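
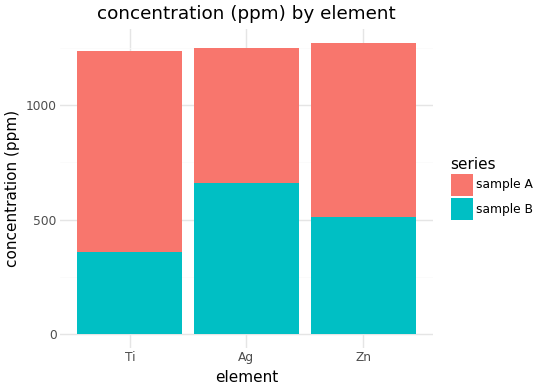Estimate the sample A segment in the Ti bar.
sample A top ≈ 1200, bottom ≈ 400; segment ≈ 800.

≈ 800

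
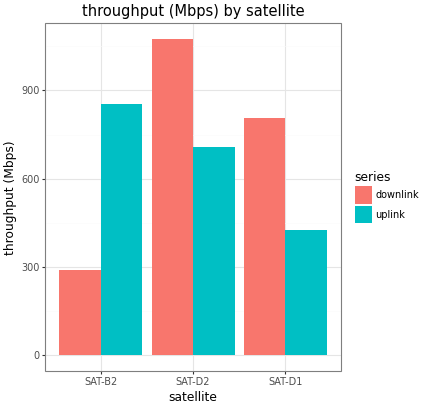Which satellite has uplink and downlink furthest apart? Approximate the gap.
SAT-B2, ≈ 600 Mbps

SAT-B2: uplink ≈ 900, downlink ≈ 300 → gap ≈ 600. Next-largest (SAT-D1) is only ≈ 400.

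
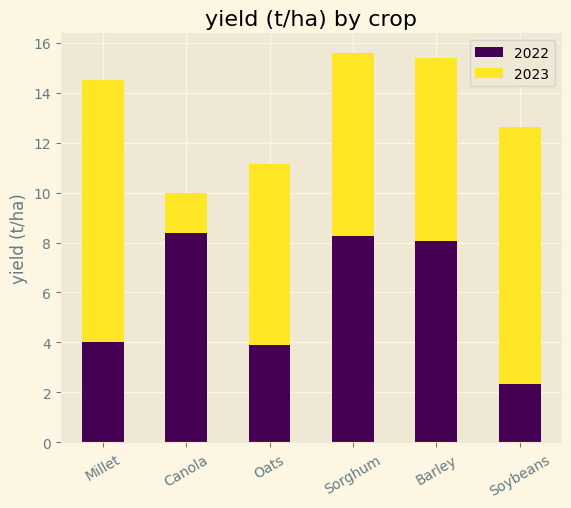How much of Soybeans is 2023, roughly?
2023 top ≈ 12, bottom ≈ 2; segment ≈ 10.

≈ 10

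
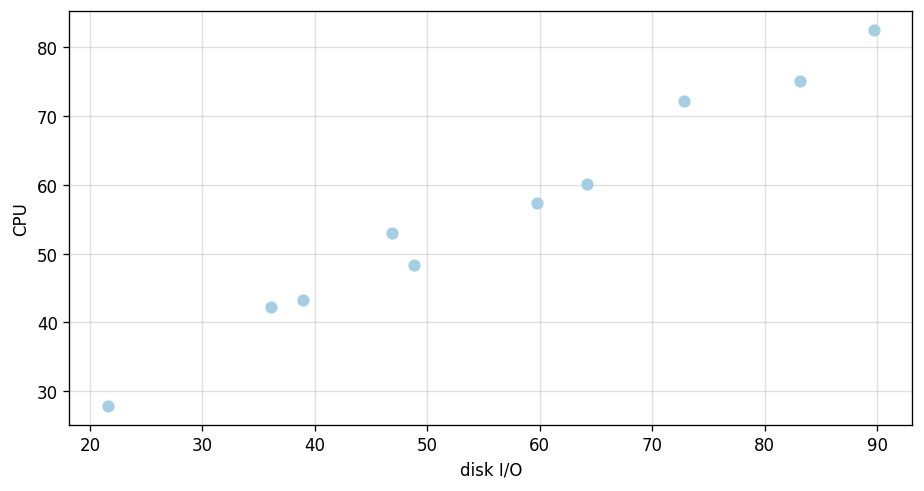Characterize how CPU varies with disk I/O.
Points are positively correlated; strong (|r| ≈ 1.0).

positive, strong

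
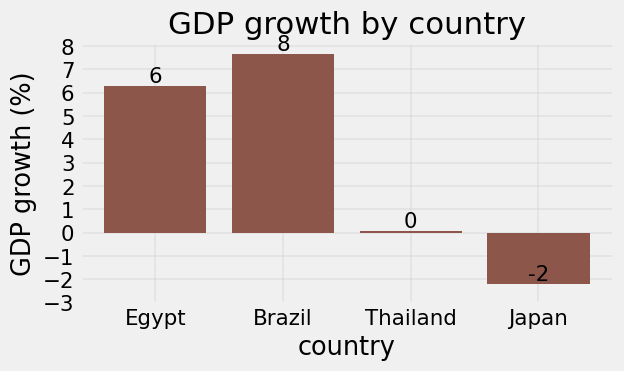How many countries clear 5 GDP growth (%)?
2

Above 5: Egypt, Brazil.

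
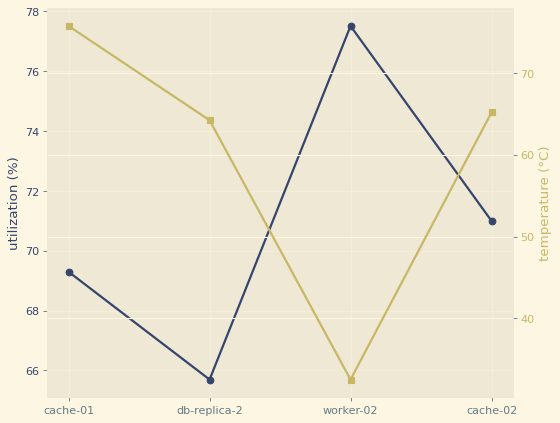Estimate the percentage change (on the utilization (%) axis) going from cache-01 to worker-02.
cache-01 ≈ 69, worker-02 ≈ 78; (78 − 69) / 69 ≈ +13%.

≈ +13%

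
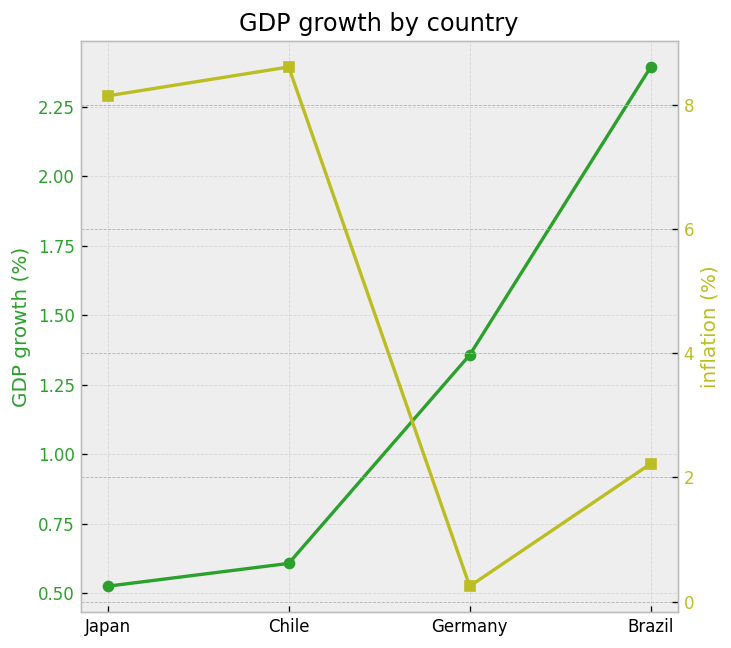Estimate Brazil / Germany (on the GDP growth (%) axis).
Brazil ≈ 2.4, Germany ≈ 1.4; 2.4/1.4 ≈ 1.71.

≈ 1.71×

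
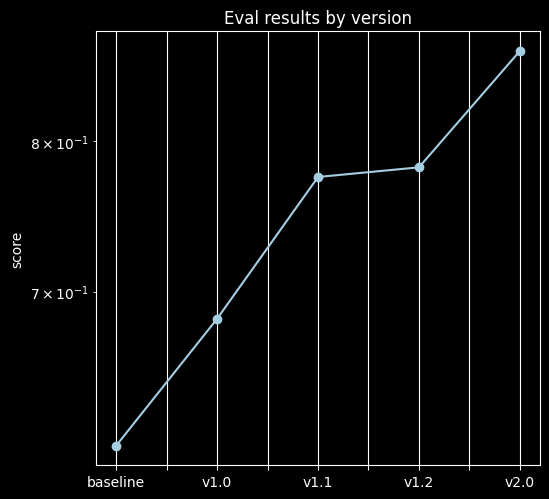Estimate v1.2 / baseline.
v1.2 ≈ 0.80, baseline ≈ 0.60; 0.80/0.60 ≈ 1.33.

≈ 1.33×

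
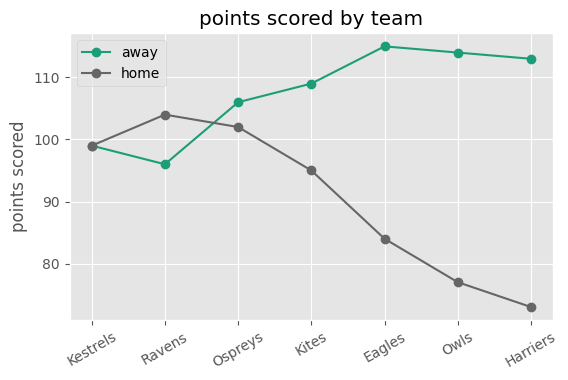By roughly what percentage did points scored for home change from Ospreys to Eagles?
≈ -15%

Ospreys ≈ 100, Eagles ≈ 85; (85 − 100) / 100 ≈ -15%.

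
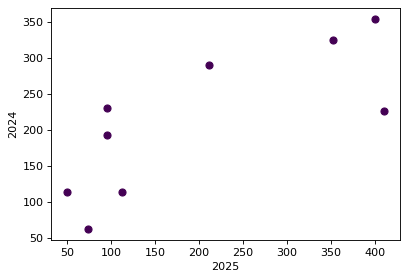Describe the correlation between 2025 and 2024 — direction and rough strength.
positive, strong

Points are positively correlated; strong (|r| ≈ 0.8).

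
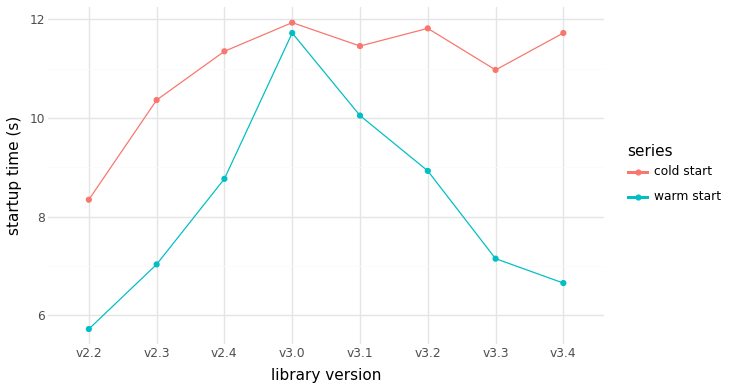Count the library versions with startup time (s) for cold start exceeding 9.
7

Above 9: v2.3, v2.4, v3.0, v3.1, v3.2, v3.3, v3.4.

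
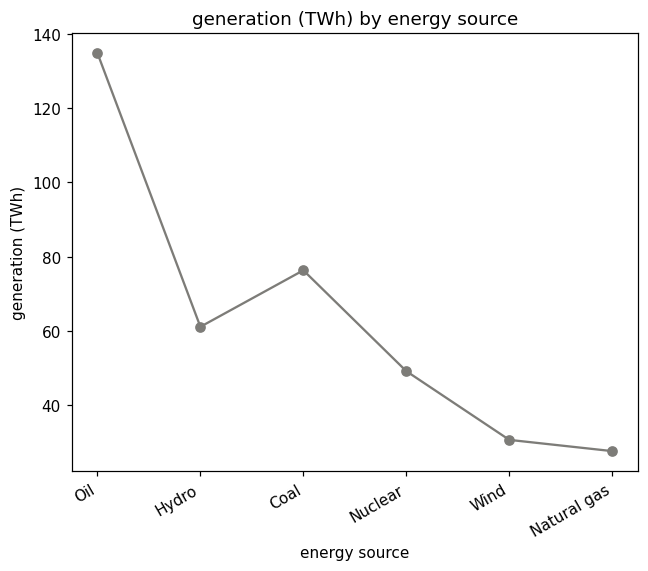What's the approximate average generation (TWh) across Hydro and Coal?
≈ 70

(60 + 80) / 2 ≈ 70.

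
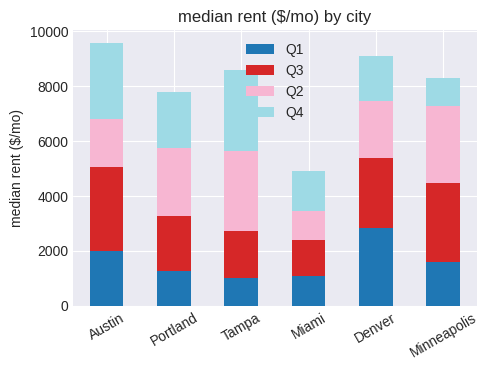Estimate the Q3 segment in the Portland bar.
Q3 top ≈ 3000, bottom ≈ 1000; segment ≈ 2000.

≈ 2000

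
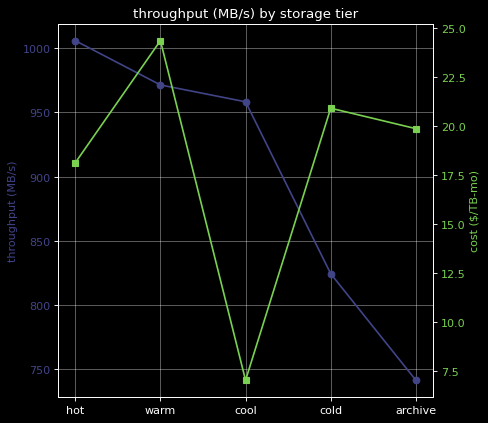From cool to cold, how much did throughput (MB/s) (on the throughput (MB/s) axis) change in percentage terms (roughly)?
≈ -13.2%

cool ≈ 950, cold ≈ 825; (825 − 950) / 950 ≈ -13.2%.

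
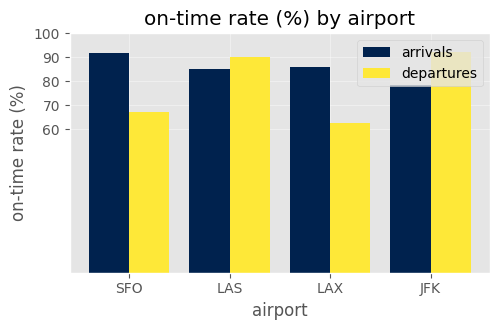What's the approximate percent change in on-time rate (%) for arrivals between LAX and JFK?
LAX ≈ 90, JFK ≈ 80; (80 − 90) / 90 ≈ -11.1%.

≈ -11.1%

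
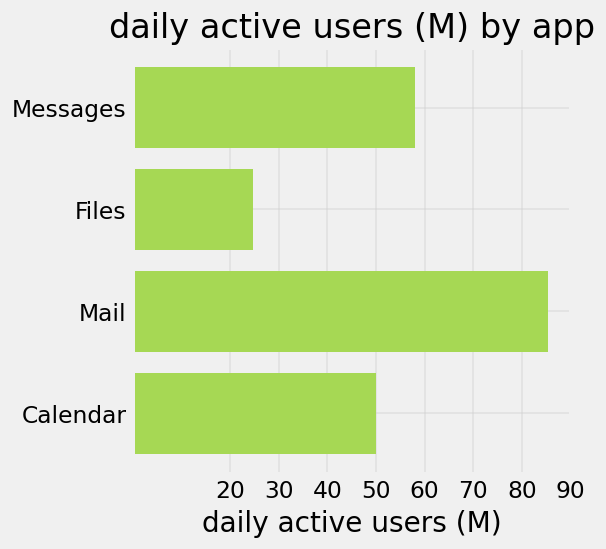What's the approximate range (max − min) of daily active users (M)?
Max Mail ≈ 90, min Files ≈ 20; range ≈ 70.

≈ 70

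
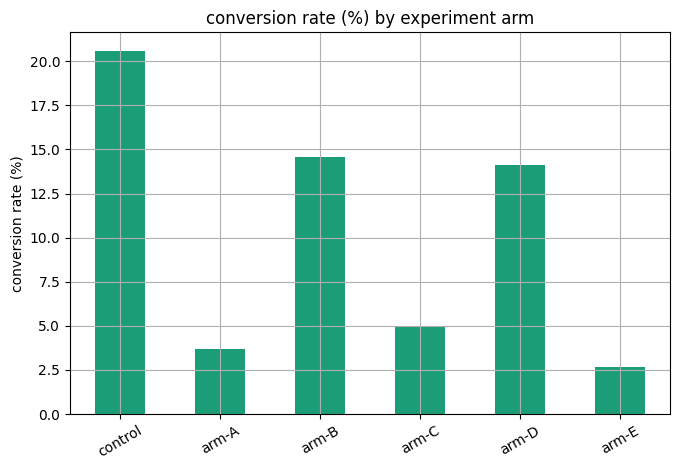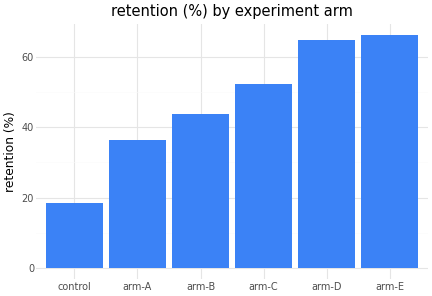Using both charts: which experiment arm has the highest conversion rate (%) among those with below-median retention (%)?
Chart 2 median retention (%) ≈ 50; below-median experiment arms: control, arm-A, arm-B. Among those, control has the highest conversion rate (%) (≈ 20).

control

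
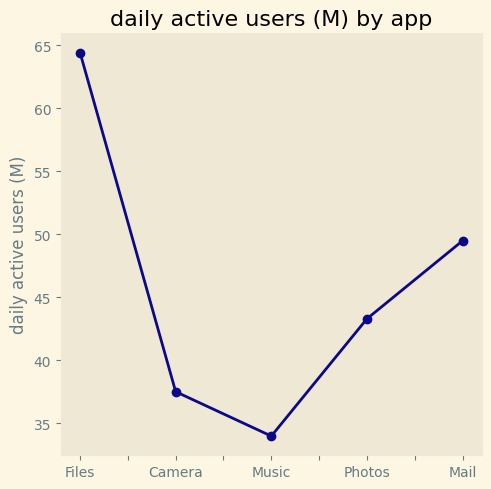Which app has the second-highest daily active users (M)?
Top 3: Files ≈ 65, Mail ≈ 50, Photos ≈ 45.

Mail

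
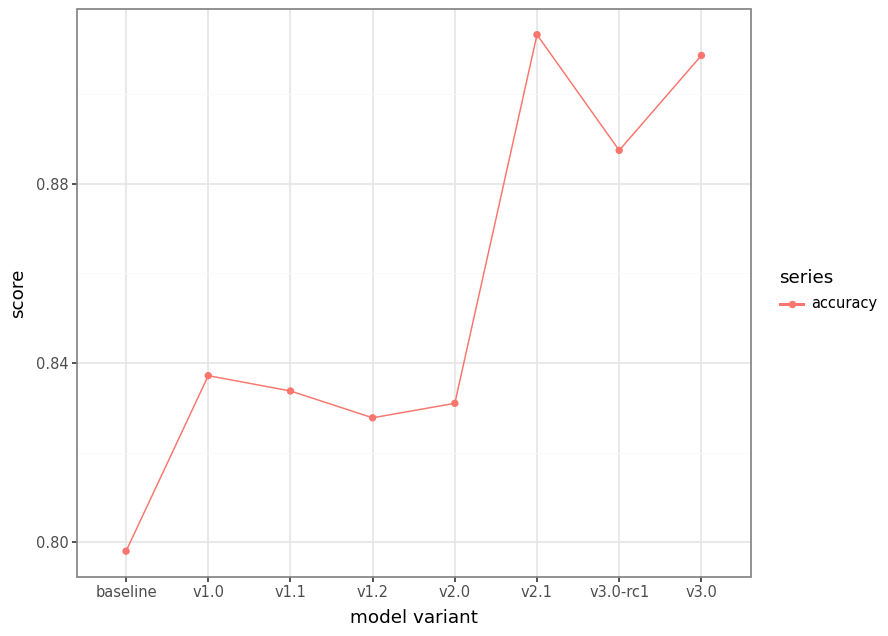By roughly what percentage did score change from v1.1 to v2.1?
≈ +9.6%

v1.1 ≈ 0.83, v2.1 ≈ 0.91; (0.91 − 0.83) / 0.83 ≈ +9.6%.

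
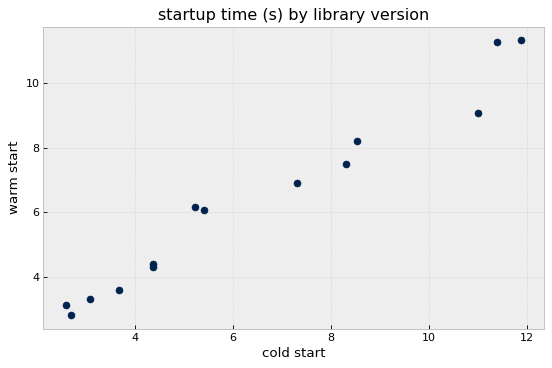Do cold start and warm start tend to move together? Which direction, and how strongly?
Points are positively correlated; strong (|r| ≈ 1.0).

positive, strong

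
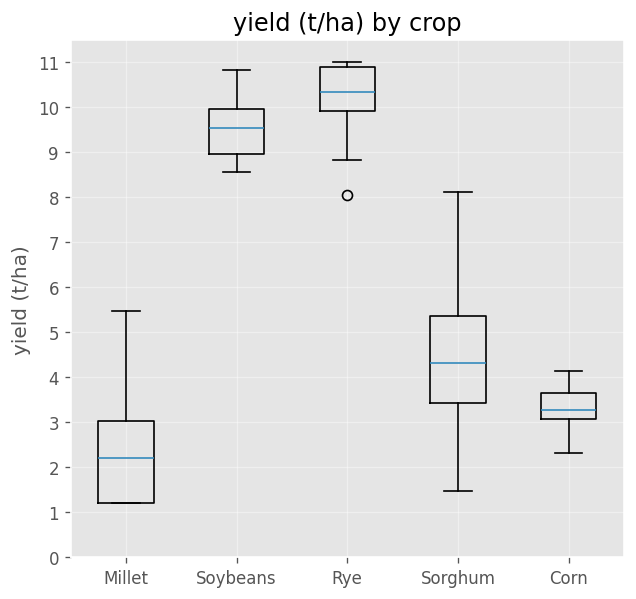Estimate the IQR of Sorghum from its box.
≈ 2

Q3 ≈ 5, Q1 ≈ 3; IQR ≈ 2.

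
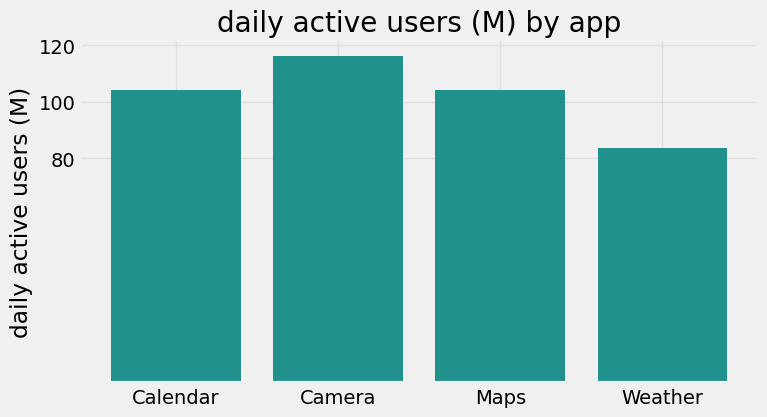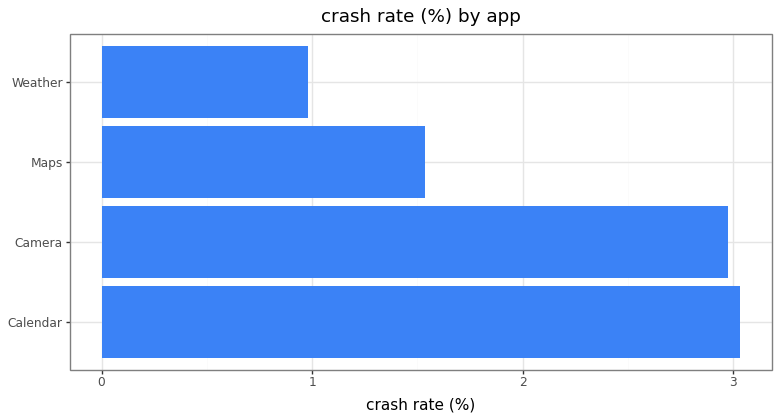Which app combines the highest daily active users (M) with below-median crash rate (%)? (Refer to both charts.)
Maps

Chart 2 median crash rate (%) ≈ 2.5; below-median apps: Maps, Weather. Among those, Maps has the highest daily active users (M) (≈ 100).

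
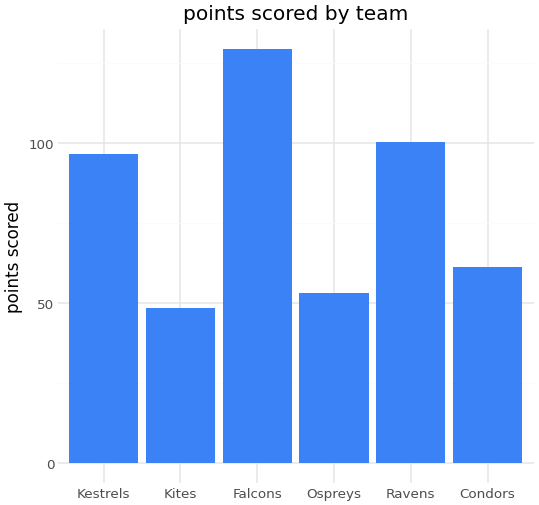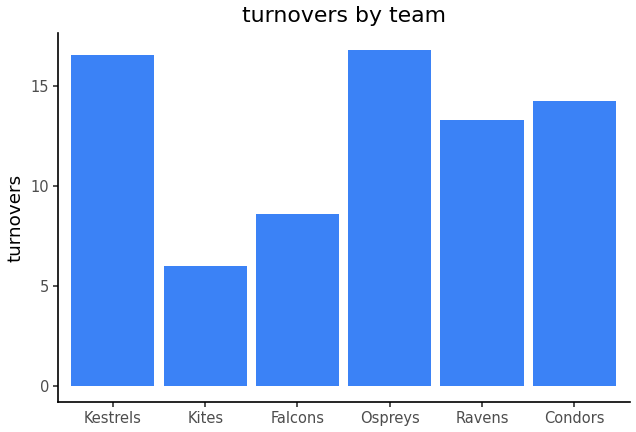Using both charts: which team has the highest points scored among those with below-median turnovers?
Falcons

Chart 2 median turnovers ≈ 14; below-median teams: Kites, Falcons, Ravens. Among those, Falcons has the highest points scored (≈ 120).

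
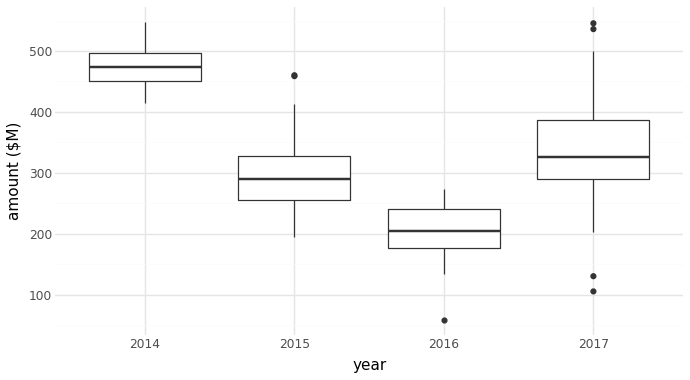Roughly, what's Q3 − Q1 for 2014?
Q3 ≈ 500, Q1 ≈ 450; IQR ≈ 50.

≈ 50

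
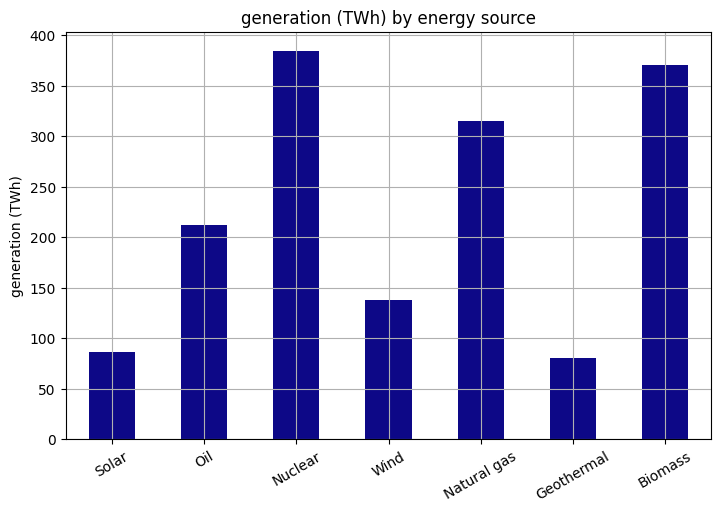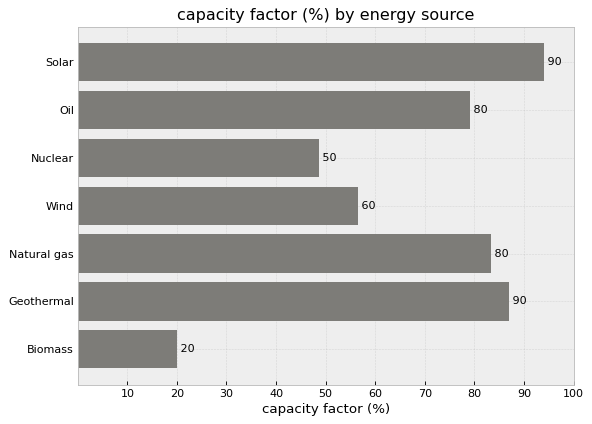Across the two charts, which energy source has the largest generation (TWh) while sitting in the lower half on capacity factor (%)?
Chart 2 median capacity factor (%) ≈ 80; below-median energy sources: Nuclear, Wind, Biomass. Among those, Nuclear has the highest generation (TWh) (≈ 400).

Nuclear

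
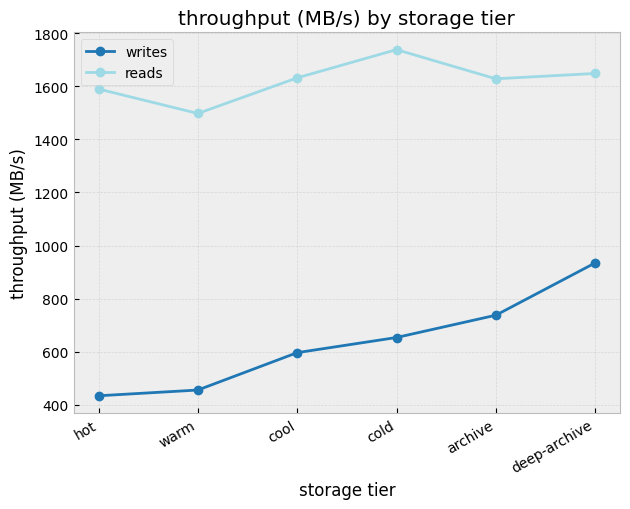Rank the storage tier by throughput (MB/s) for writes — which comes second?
Top 3 for writes: deep-archive ≈ 1000, archive ≈ 800, cold ≈ 600.

archive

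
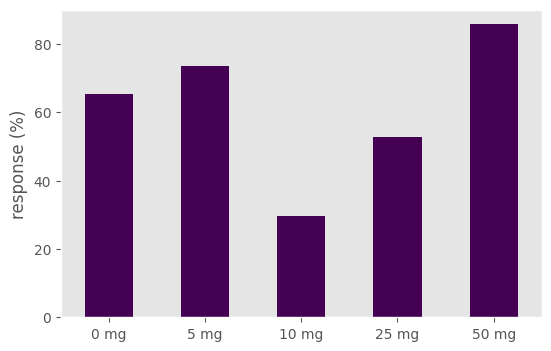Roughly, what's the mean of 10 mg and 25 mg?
(30 + 50) / 2 ≈ 40.

≈ 40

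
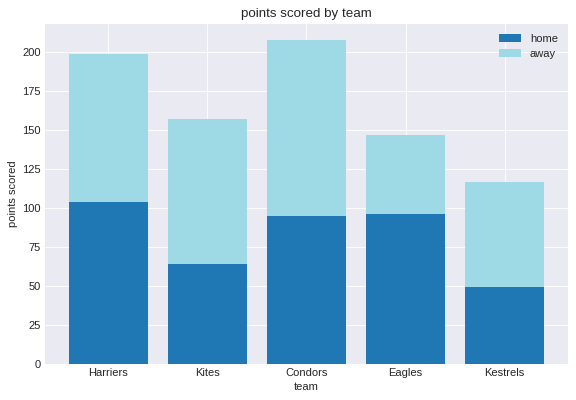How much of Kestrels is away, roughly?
away top ≈ 120, bottom ≈ 40; segment ≈ 80.

≈ 80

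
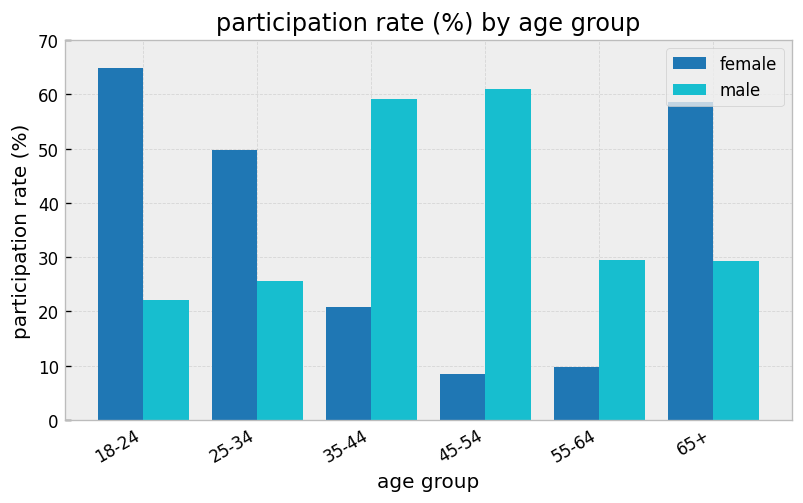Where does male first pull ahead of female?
35-44

25-34: male ≈ 30 vs female ≈ 50 (not yet); 35-44: male ≈ 60 vs female ≈ 20 (first crossover).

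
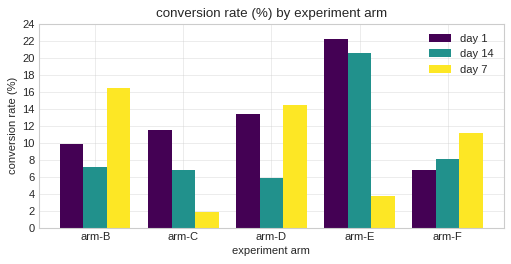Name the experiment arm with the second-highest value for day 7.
arm-D

Top 3 for day 7: arm-B ≈ 16, arm-D ≈ 14, arm-F ≈ 12.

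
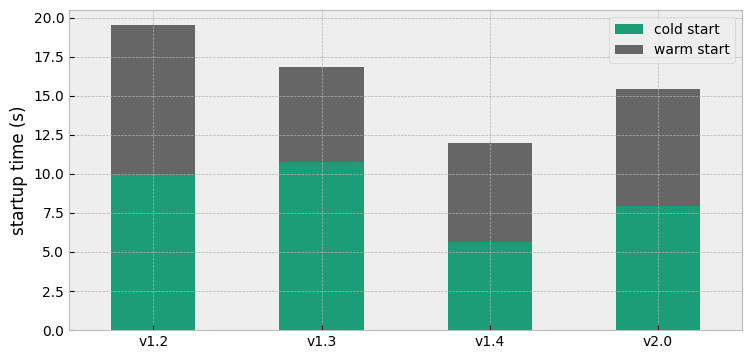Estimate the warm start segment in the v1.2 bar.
warm start top ≈ 20, bottom ≈ 10; segment ≈ 10.

≈ 10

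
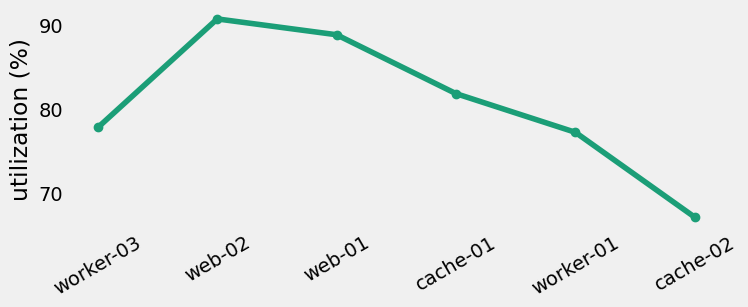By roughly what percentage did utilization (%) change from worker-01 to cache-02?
≈ -12.8%

worker-01 ≈ 78, cache-02 ≈ 68; (68 − 78) / 78 ≈ -12.8%.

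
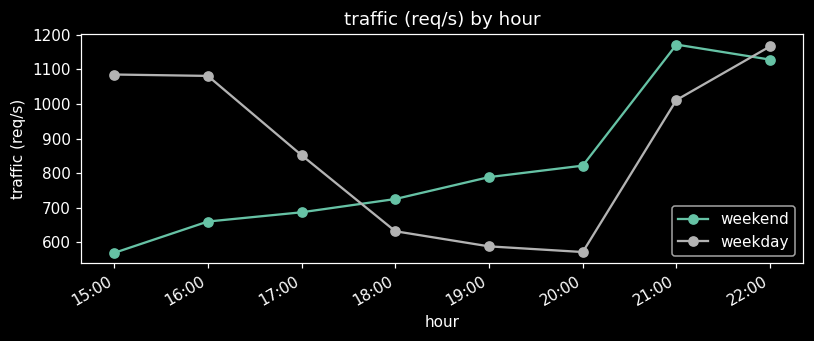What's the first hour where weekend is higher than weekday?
17:00: weekend ≈ 700 vs weekday ≈ 900 (not yet); 18:00: weekend ≈ 700 vs weekday ≈ 600 (first crossover).

18:00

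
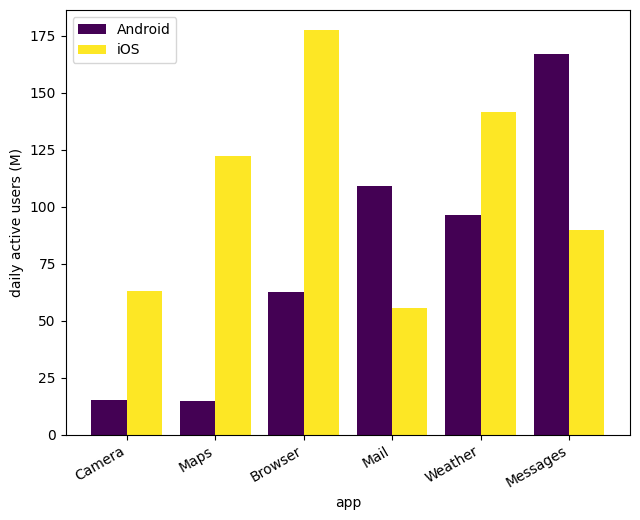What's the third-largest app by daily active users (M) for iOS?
Top 4 for iOS: Browser ≈ 180, Weather ≈ 140, Maps ≈ 120, Messages ≈ 80.

Maps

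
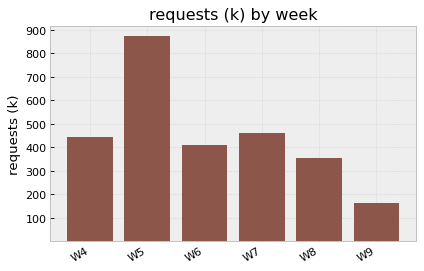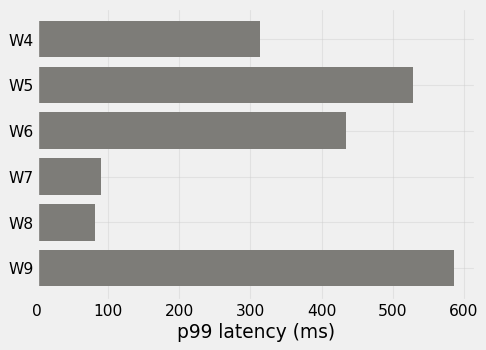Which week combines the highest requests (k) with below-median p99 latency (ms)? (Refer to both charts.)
W7

Chart 2 median p99 latency (ms) ≈ 400; below-median weeks: W4, W7, W8. Among those, W7 has the highest requests (k) (≈ 500).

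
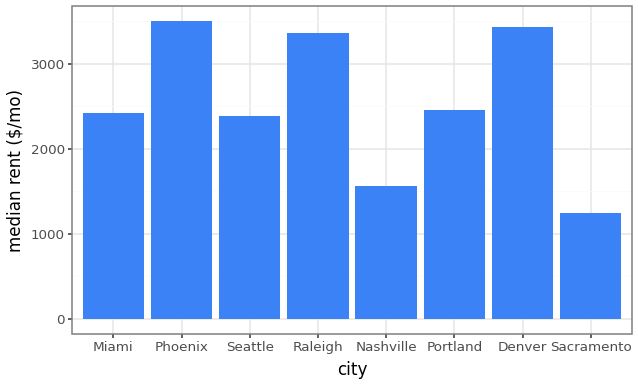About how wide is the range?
Max Phoenix ≈ 3500, min Sacramento ≈ 1000; range ≈ 2500.

≈ 2500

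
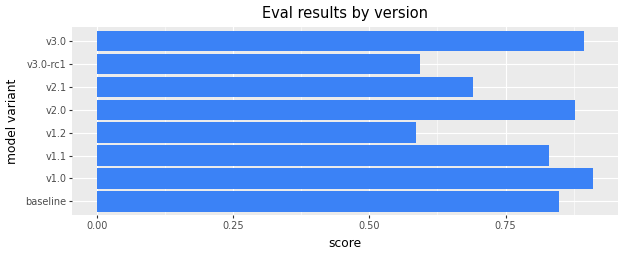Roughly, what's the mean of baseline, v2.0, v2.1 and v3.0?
(0.8 + 0.9 + 0.7 + 0.9) / 4 ≈ 0.83.

≈ 0.83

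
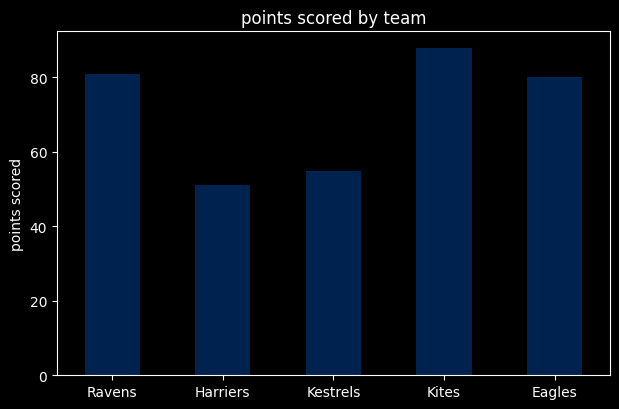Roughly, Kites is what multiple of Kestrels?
≈ 1.5×

Kites ≈ 90, Kestrels ≈ 60; 90/60 ≈ 1.5.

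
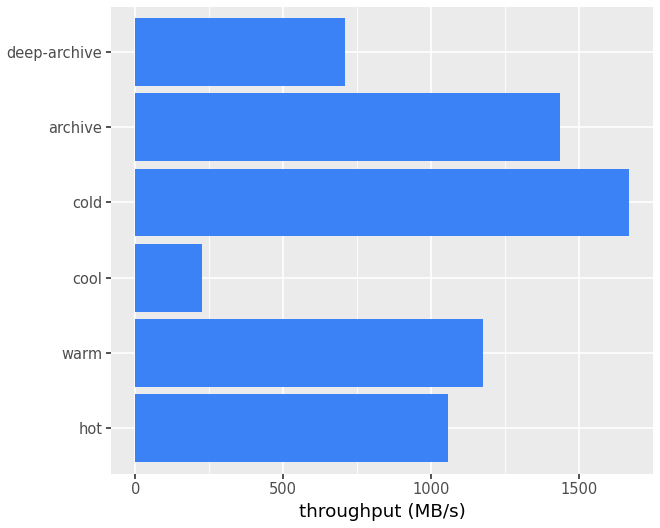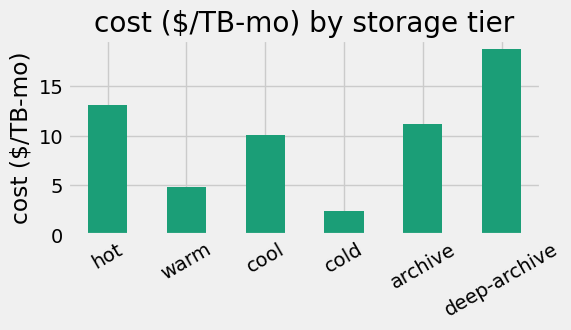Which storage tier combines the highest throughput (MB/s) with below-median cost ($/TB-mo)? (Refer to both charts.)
cold

Chart 2 median cost ($/TB-mo) ≈ 10; below-median storage tiers: warm, cool, cold. Among those, cold has the highest throughput (MB/s) (≈ 1600).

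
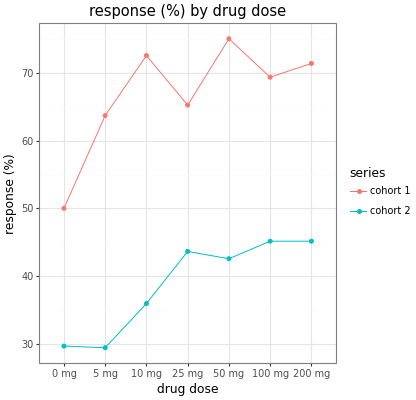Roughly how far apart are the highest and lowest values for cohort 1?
Max 50 mg ≈ 75, min 0 mg ≈ 50; range ≈ 25.

≈ 25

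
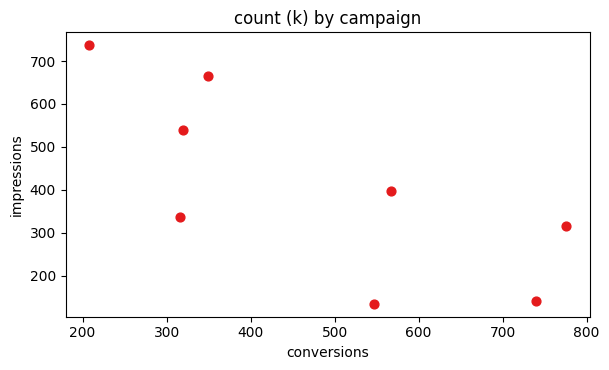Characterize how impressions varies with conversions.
negative, strong

Points are negatively correlated; strong (|r| ≈ 0.8).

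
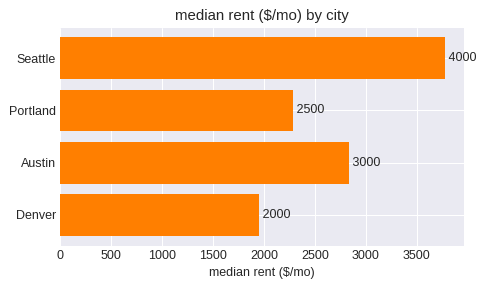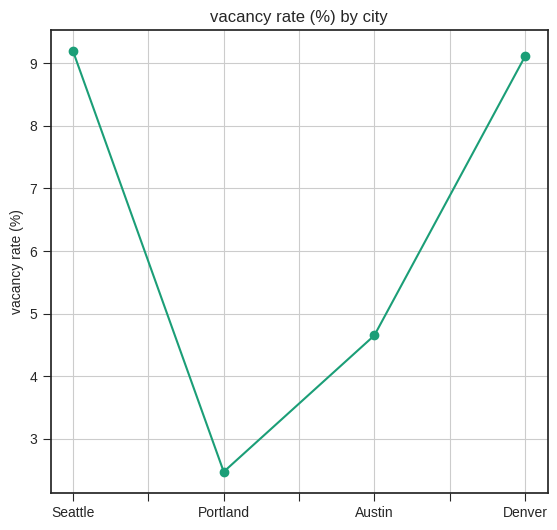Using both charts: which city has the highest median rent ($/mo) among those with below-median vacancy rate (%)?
Chart 2 median vacancy rate (%) ≈ 7; below-median cities: Portland, Austin. Among those, Austin has the highest median rent ($/mo) (≈ 3000).

Austin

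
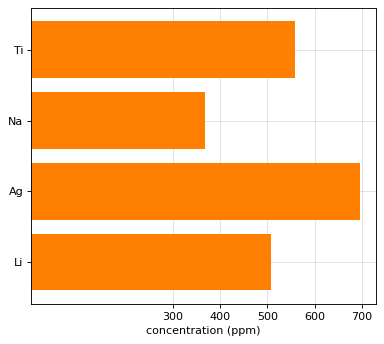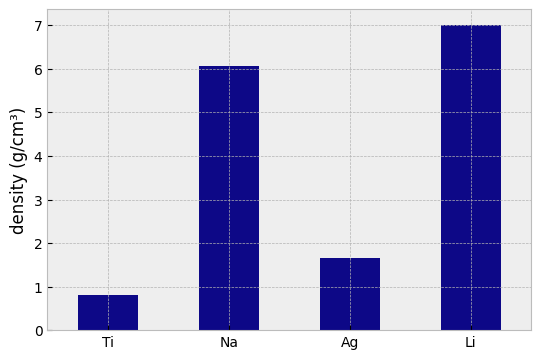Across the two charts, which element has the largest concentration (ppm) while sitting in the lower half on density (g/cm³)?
Chart 2 median density (g/cm³) ≈ 4; below-median elements: Ti, Ag. Among those, Ag has the highest concentration (ppm) (≈ 700).

Ag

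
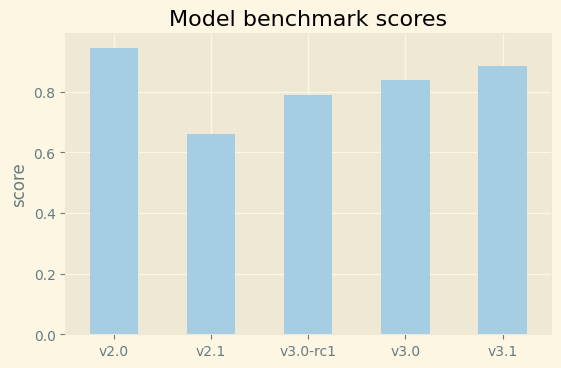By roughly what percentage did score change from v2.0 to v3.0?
≈ -11.1%

v2.0 ≈ 0.9, v3.0 ≈ 0.8; (0.8 − 0.9) / 0.9 ≈ -11.1%.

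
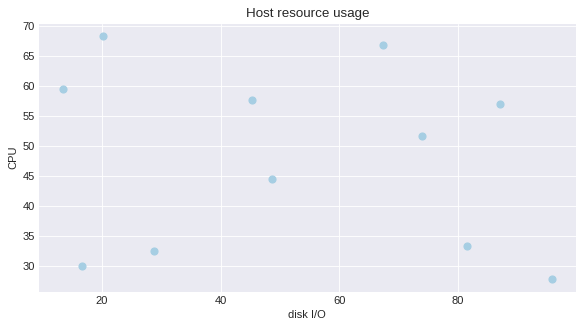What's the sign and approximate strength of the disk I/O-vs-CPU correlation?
Points are roughly uncorrelated; weak (|r| ≈ 0.2).

no clear correlation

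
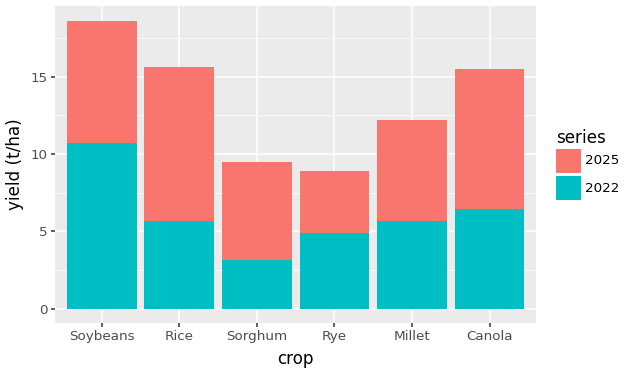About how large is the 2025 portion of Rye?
≈ 4

2025 top ≈ 8, bottom ≈ 4; segment ≈ 4.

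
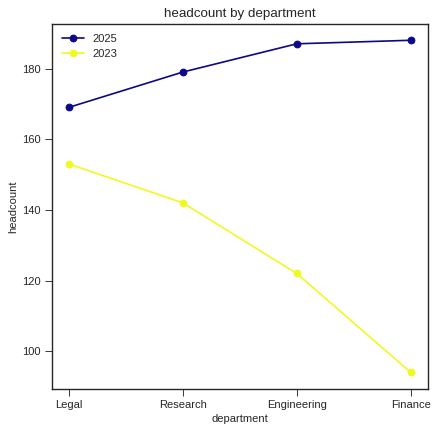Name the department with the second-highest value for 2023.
Research

Top 3 for 2023: Legal ≈ 150, Research ≈ 140, Engineering ≈ 120.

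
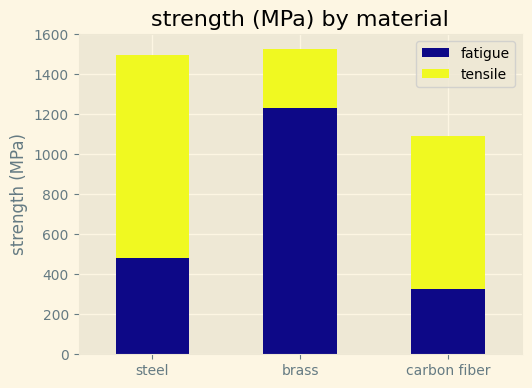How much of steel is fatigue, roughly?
≈ 400

fatigue top ≈ 400, bottom ≈ 0; segment ≈ 400.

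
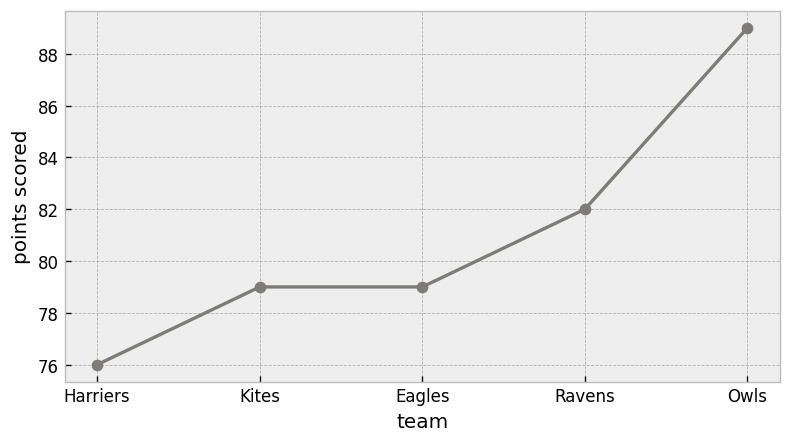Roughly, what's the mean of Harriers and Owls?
≈ 82

(76 + 88) / 2 ≈ 82.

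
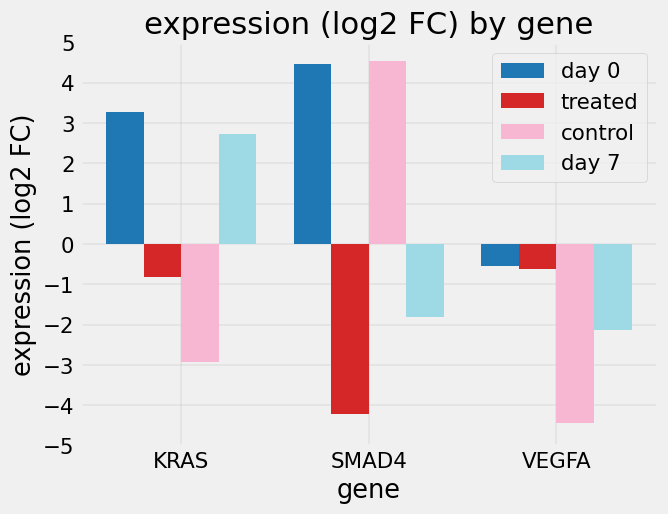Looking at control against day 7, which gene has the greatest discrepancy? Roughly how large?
SMAD4, ≈ 7 log2 FC

SMAD4: control ≈ 5, day 7 ≈ -2 → gap ≈ 7. Next-largest (KRAS) is only ≈ 6.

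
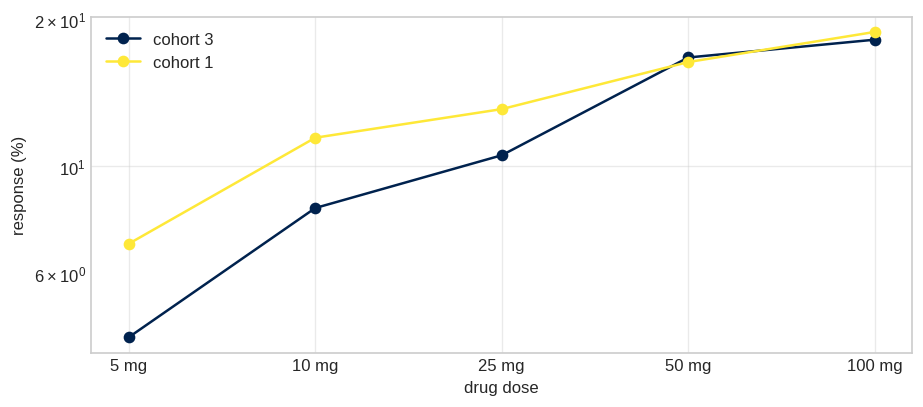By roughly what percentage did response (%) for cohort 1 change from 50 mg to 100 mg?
50 mg ≈ 16, 100 mg ≈ 18; (18 − 16) / 16 ≈ +12.5%.

≈ +12.5%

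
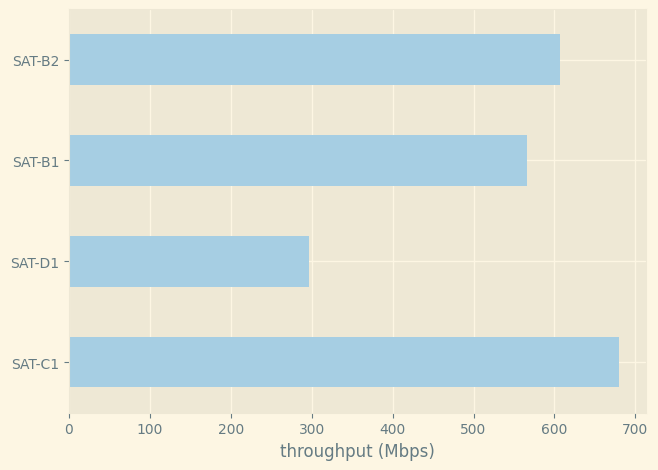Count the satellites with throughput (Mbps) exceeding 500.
Above 500: SAT-C1, SAT-B1, SAT-B2.

3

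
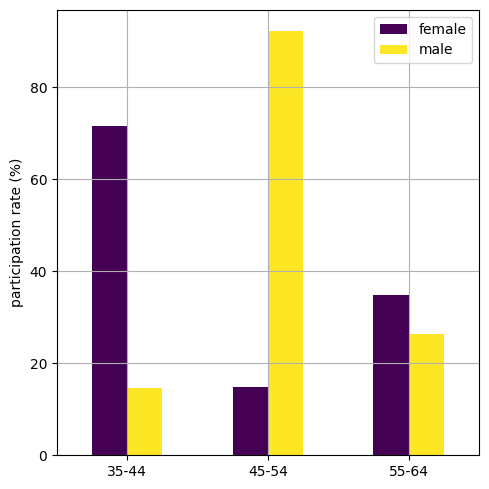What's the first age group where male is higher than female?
35-44: male ≈ 10 vs female ≈ 70 (not yet); 45-54: male ≈ 90 vs female ≈ 10 (first crossover).

45-54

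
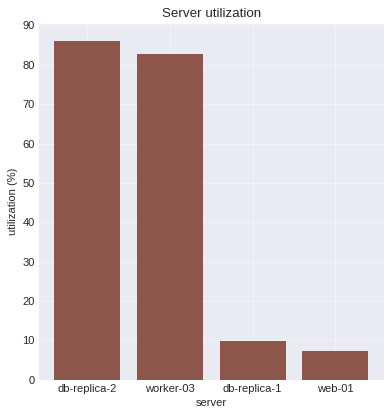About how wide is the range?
Max db-replica-2 ≈ 90, min web-01 ≈ 10; range ≈ 80.

≈ 80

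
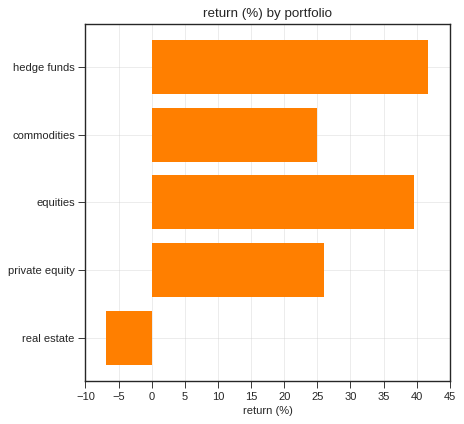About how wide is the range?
Max hedge funds ≈ 40, min real estate ≈ -5; range ≈ 45.

≈ 45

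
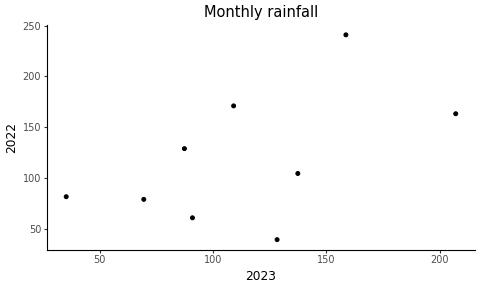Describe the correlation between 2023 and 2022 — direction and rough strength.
positive, moderate

Points are positively correlated; moderate (|r| ≈ 0.5).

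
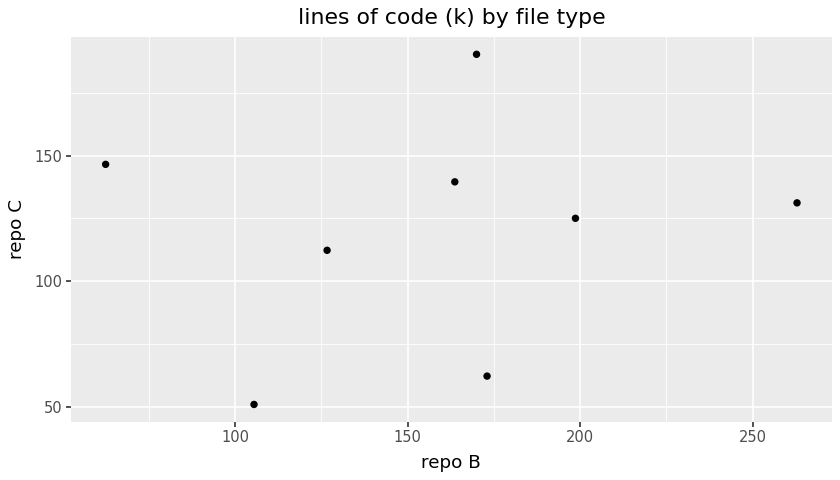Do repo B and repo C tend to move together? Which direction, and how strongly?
Points are roughly uncorrelated; weak (|r| ≈ 0.1).

no clear correlation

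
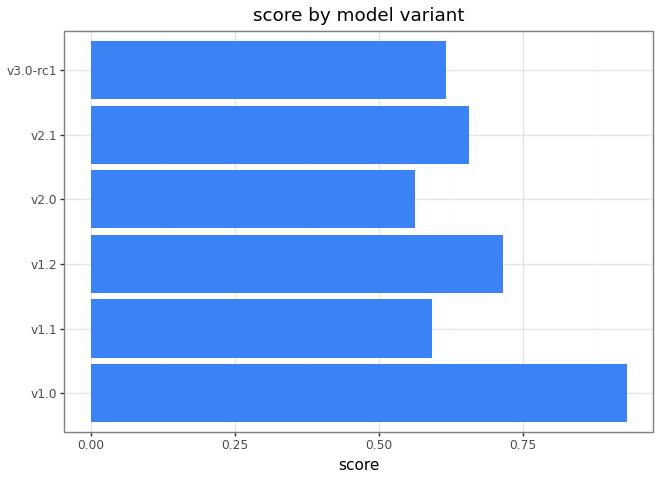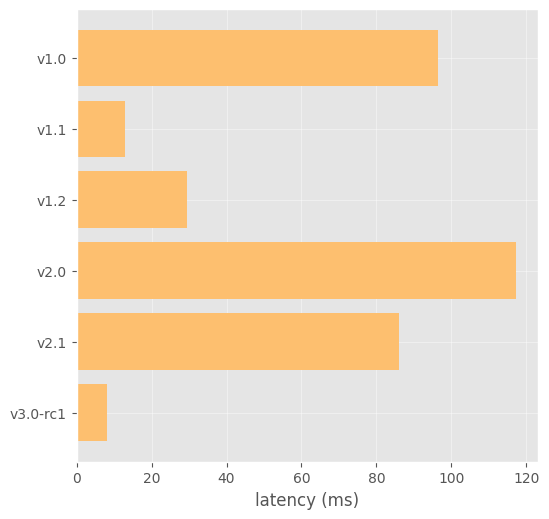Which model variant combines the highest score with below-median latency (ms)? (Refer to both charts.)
v1.2

Chart 2 median latency (ms) ≈ 60; below-median model variants: v1.1, v1.2, v3.0-rc1. Among those, v1.2 has the highest score (≈ 0.7).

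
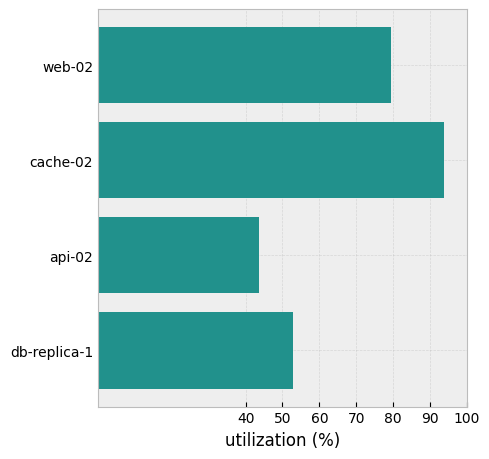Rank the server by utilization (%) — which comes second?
web-02

Top 3: cache-02 ≈ 90, web-02 ≈ 80, db-replica-1 ≈ 50.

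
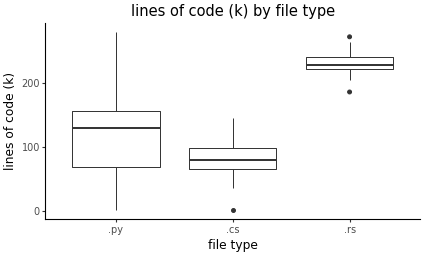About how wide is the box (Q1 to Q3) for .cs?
≈ 40

Q3 ≈ 100, Q1 ≈ 60; IQR ≈ 40.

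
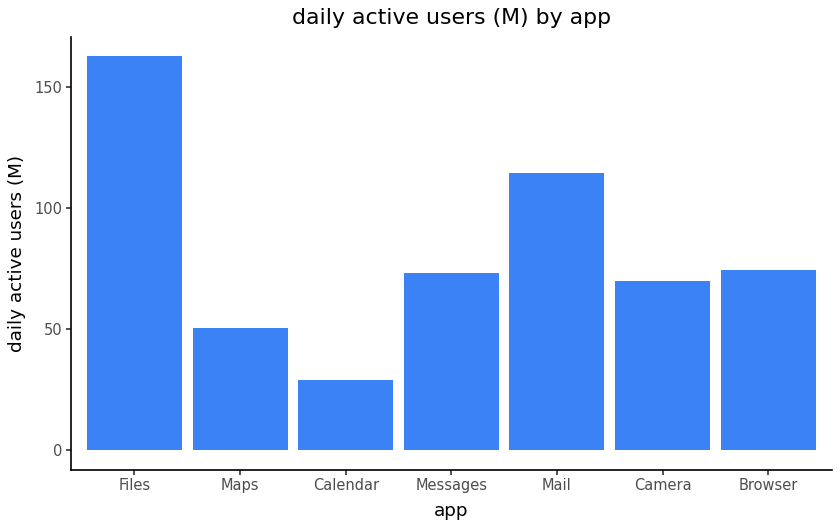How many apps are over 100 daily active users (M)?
2

Above 100: Files, Mail.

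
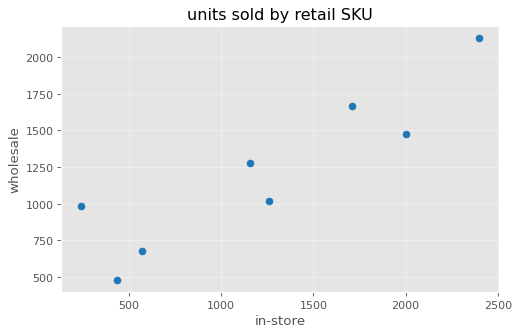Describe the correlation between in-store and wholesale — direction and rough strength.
Points are positively correlated; strong (|r| ≈ 0.9).

positive, strong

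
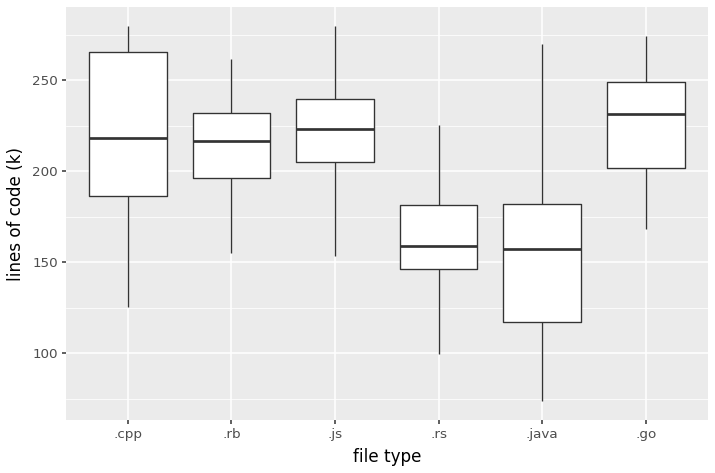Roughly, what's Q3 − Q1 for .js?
Q3 ≈ 240, Q1 ≈ 200; IQR ≈ 40.

≈ 40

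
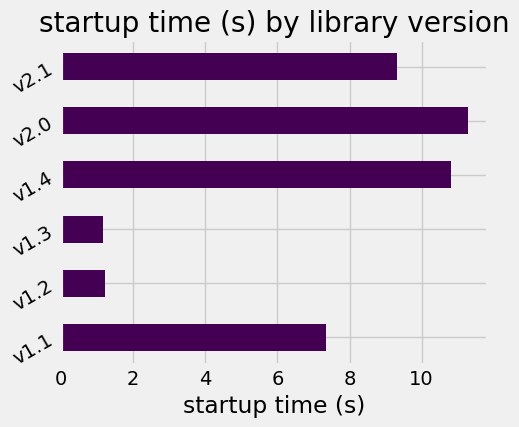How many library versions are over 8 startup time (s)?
Above 8: v1.4, v2.0, v2.1.

3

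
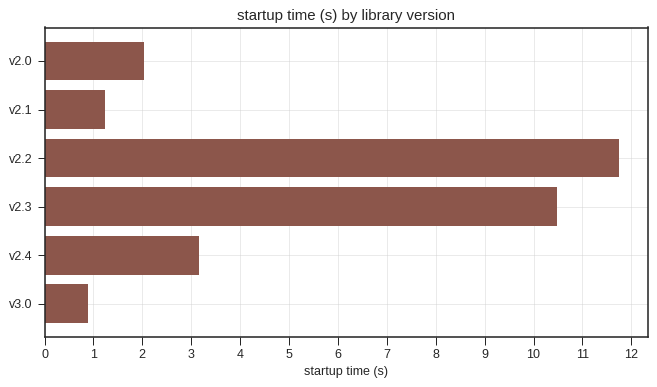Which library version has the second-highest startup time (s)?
Top 3: v2.2 ≈ 12, v2.3 ≈ 10, v2.4 ≈ 3.

v2.3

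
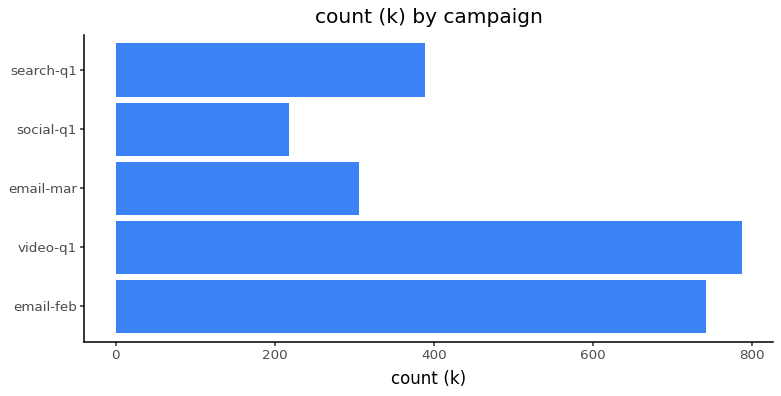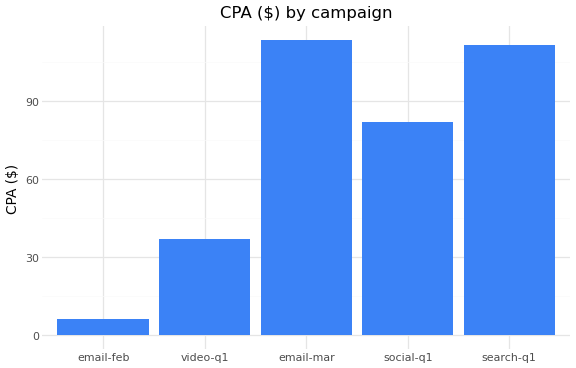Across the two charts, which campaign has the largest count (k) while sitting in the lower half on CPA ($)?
Chart 2 median CPA ($) ≈ 80; below-median campaigns: email-feb, video-q1. Among those, video-q1 has the highest count (k) (≈ 800).

video-q1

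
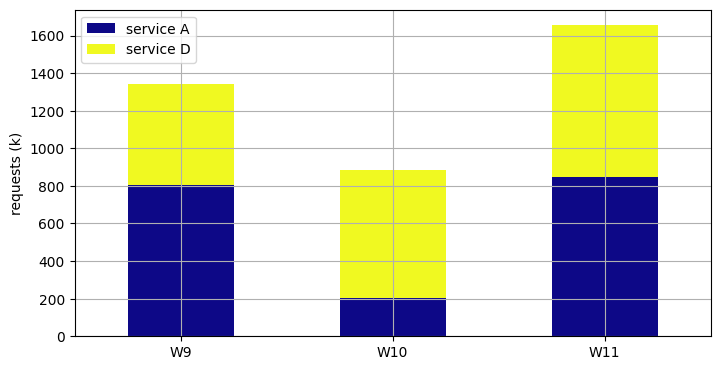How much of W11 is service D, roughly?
service D top ≈ 1600, bottom ≈ 800; segment ≈ 800.

≈ 800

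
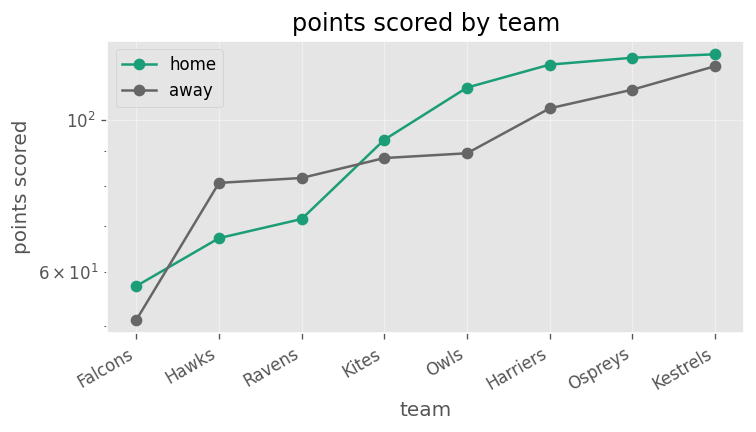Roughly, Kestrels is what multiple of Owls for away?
Kestrels ≈ 120, Owls ≈ 90; 120/90 ≈ 1.33.

≈ 1.33×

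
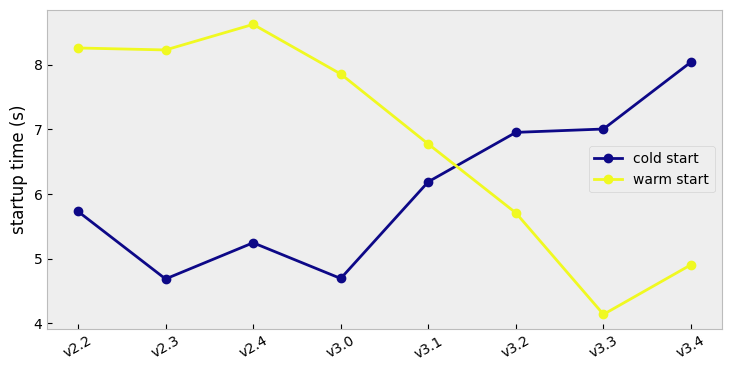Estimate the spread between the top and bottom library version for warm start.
≈ 4.5

Max v2.4 ≈ 8.5, min v3.3 ≈ 4.0; range ≈ 4.5.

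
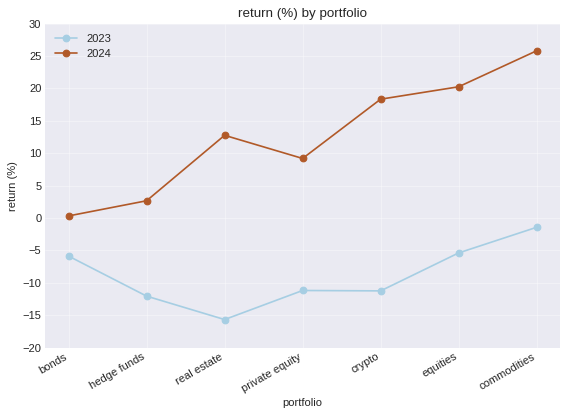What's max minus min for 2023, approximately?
Max commodities ≈ 0, min real estate ≈ -15; range ≈ 15.

≈ 15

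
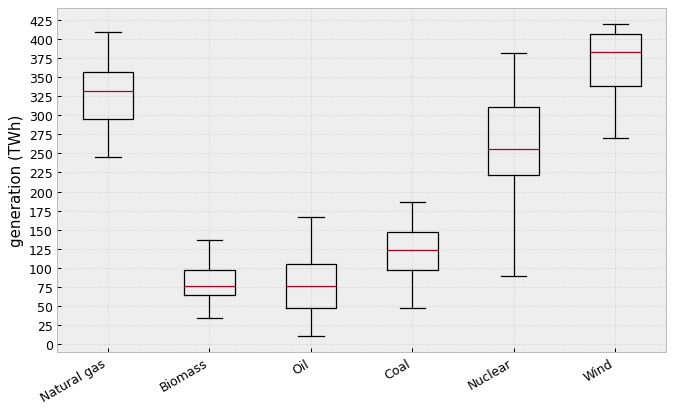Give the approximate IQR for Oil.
≈ 50

Q3 ≈ 100, Q1 ≈ 50; IQR ≈ 50.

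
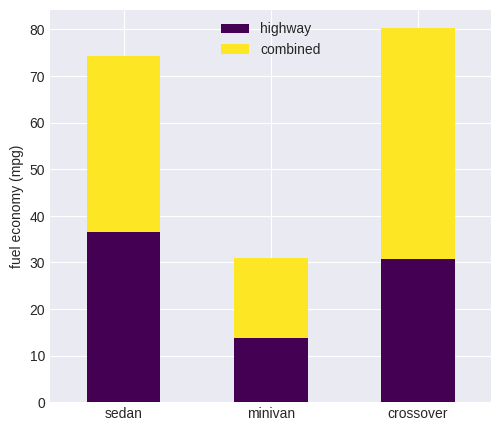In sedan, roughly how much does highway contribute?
≈ 40

highway top ≈ 40, bottom ≈ 0; segment ≈ 40.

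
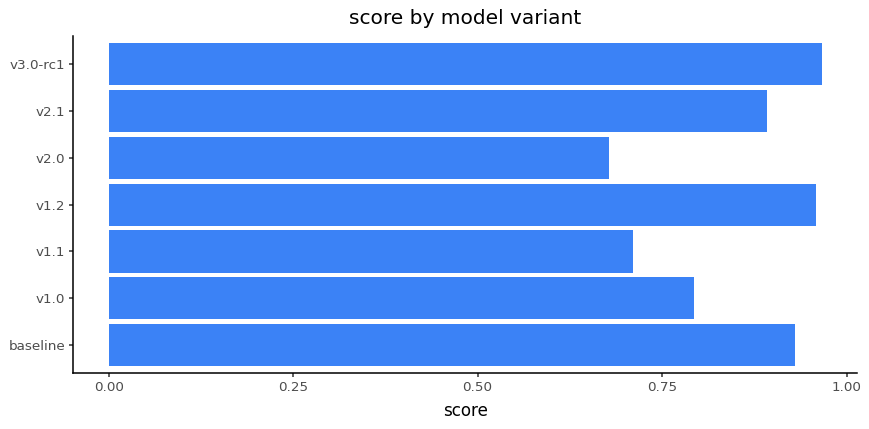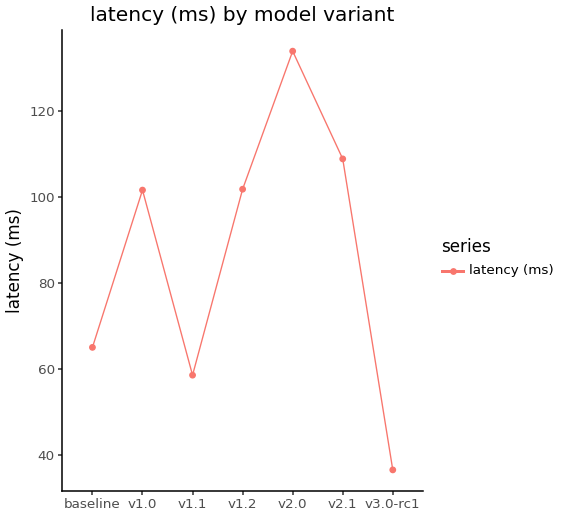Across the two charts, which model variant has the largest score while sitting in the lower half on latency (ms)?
v3.0-rc1

Chart 2 median latency (ms) ≈ 100; below-median model variants: baseline, v1.1, v3.0-rc1. Among those, v3.0-rc1 has the highest score (≈ 1).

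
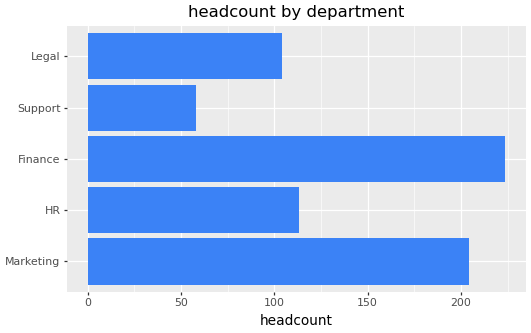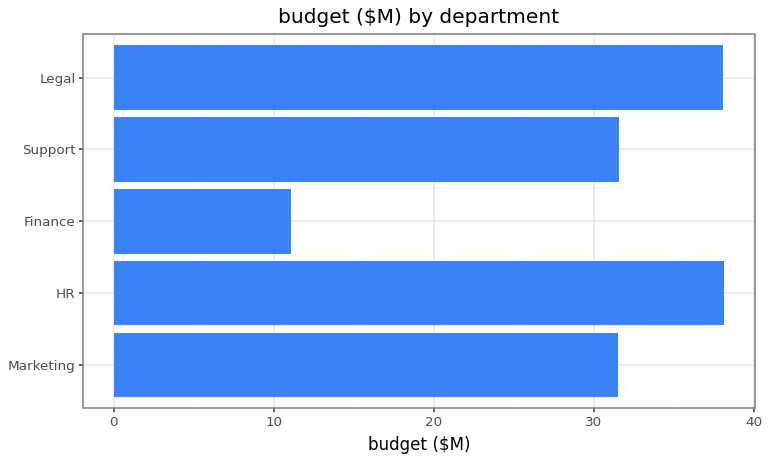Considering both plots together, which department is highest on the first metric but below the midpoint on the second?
Chart 2 median budget ($M) ≈ 30; below-median departments: Marketing, Finance. Among those, Finance has the highest headcount (≈ 225).

Finance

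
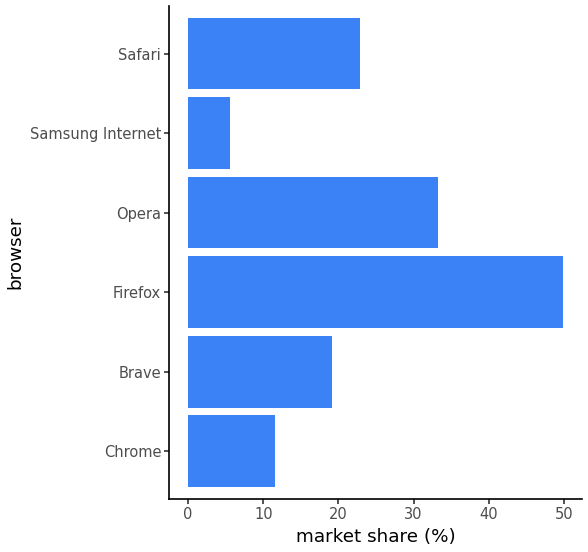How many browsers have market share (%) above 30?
Above 30: Firefox, Opera.

2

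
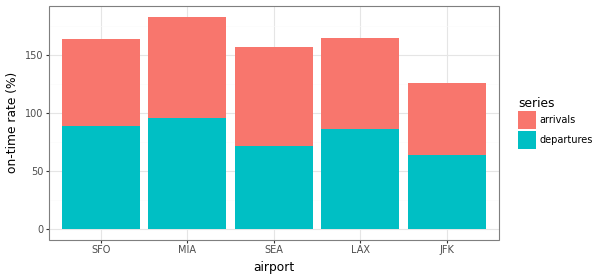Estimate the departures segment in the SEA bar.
departures top ≈ 80, bottom ≈ 0; segment ≈ 80.

≈ 80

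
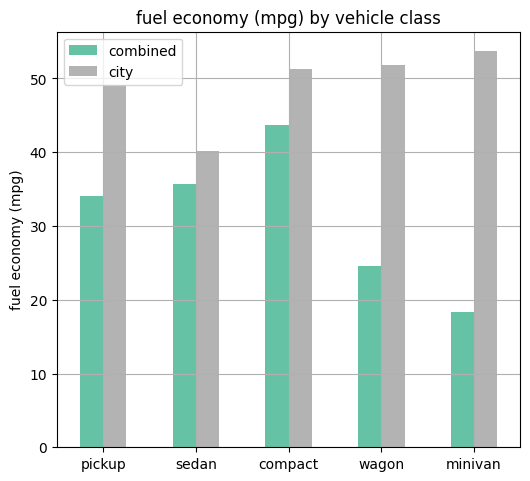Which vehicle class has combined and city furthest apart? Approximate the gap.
minivan, ≈ 35 mpg

minivan: combined ≈ 20, city ≈ 55 → gap ≈ 35. Next-largest (wagon) is only ≈ 25.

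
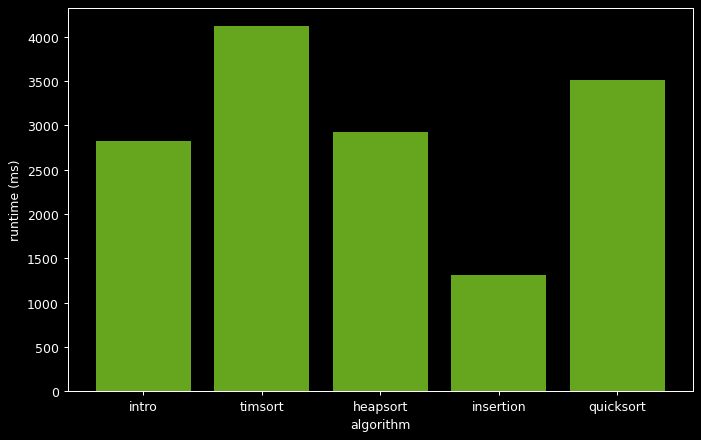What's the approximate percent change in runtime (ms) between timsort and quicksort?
timsort ≈ 4000, quicksort ≈ 3500; (3500 − 4000) / 4000 ≈ -12.5%.

≈ -12.5%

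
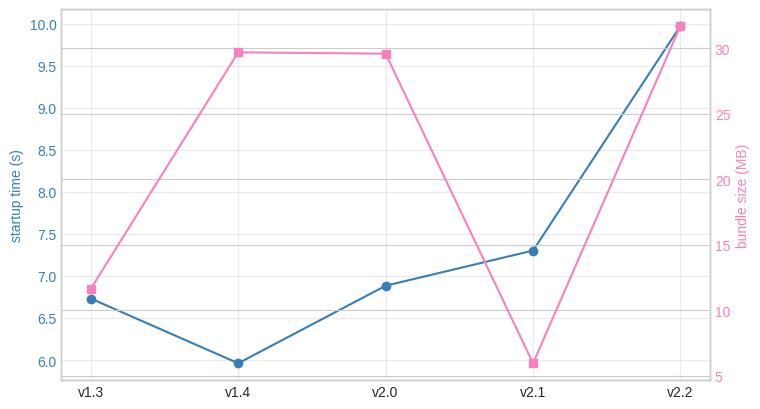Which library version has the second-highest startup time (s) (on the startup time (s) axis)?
v2.1

Top 3 (on the startup time (s) axis): v2.2 ≈ 10.0, v2.1 ≈ 7.5, v2.0 ≈ 7.0.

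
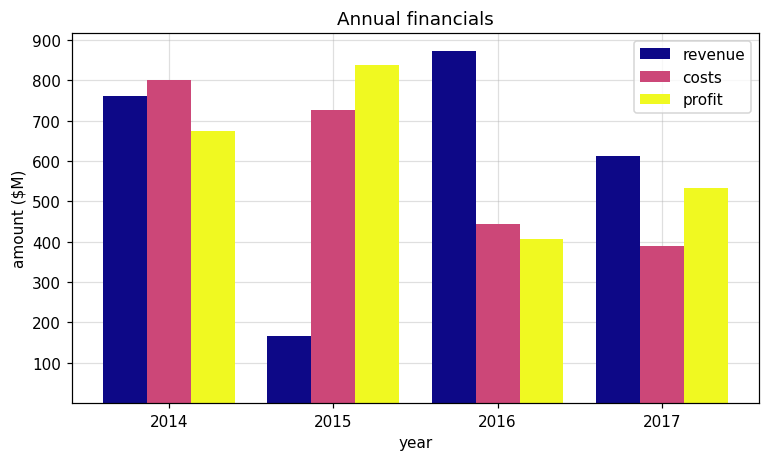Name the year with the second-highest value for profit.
Top 3 for profit: 2015 ≈ 800, 2014 ≈ 700, 2017 ≈ 500.

2014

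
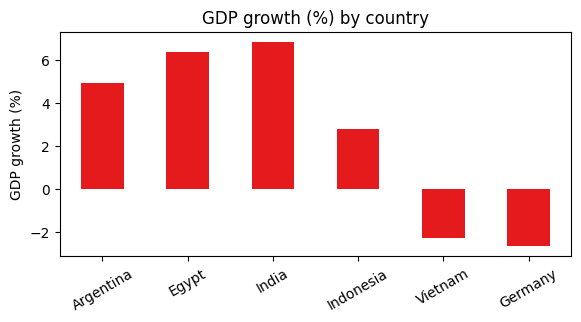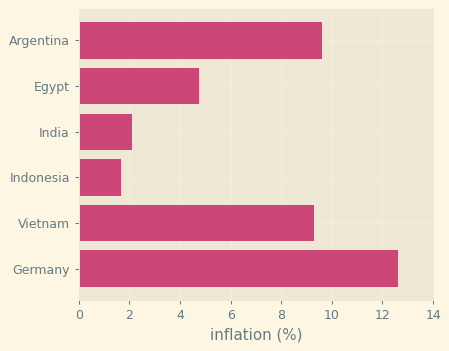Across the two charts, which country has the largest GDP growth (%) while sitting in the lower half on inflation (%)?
Chart 2 median inflation (%) ≈ 8; below-median countries: Egypt, India, Indonesia. Among those, India has the highest GDP growth (%) (≈ 7).

India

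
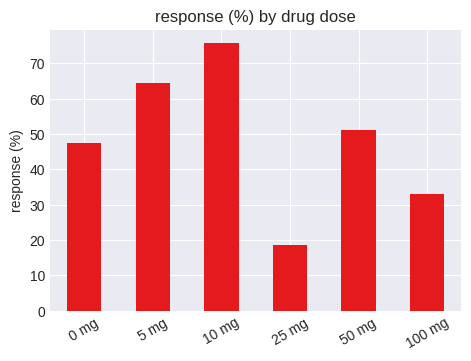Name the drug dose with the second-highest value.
Top 3: 10 mg ≈ 80, 5 mg ≈ 60, 50 mg ≈ 50.

5 mg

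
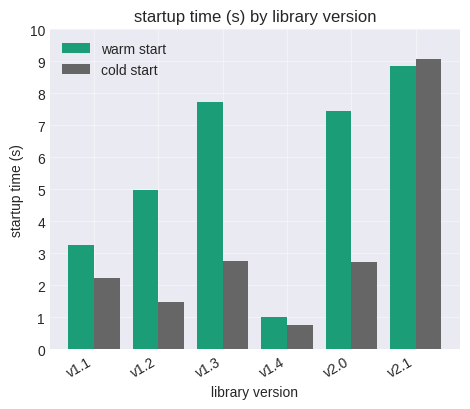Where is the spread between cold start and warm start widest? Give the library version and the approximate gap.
v1.3: cold start ≈ 3, warm start ≈ 8 → gap ≈ 5. Next-largest (v2.0) is only ≈ 4.

v1.3, ≈ 5 s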